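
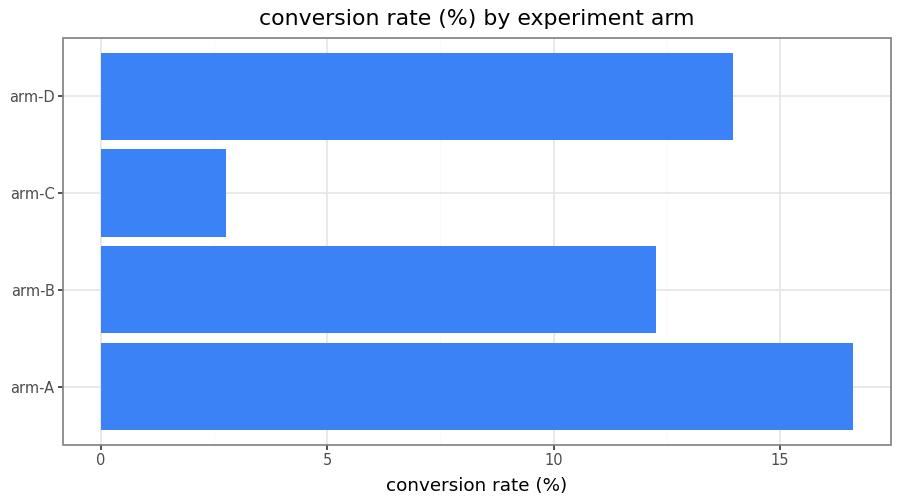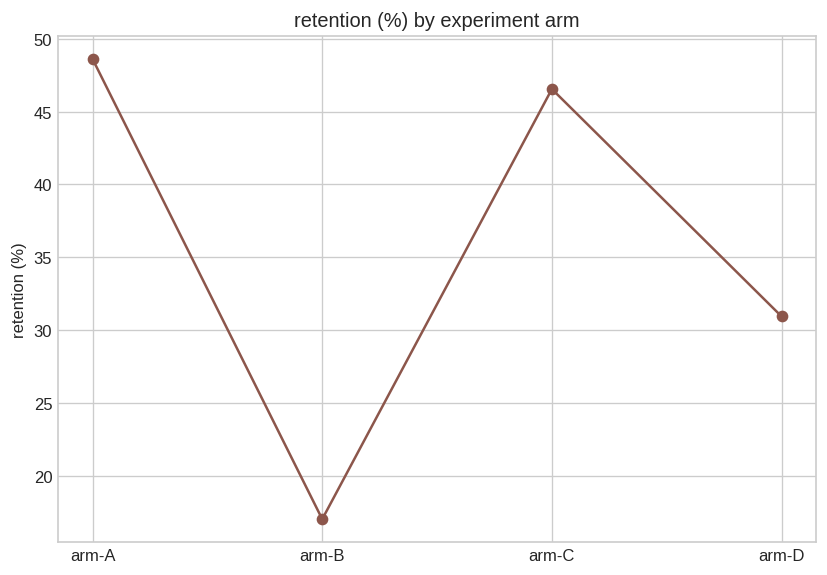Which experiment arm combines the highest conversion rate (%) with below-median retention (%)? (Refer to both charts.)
Chart 2 median retention (%) ≈ 40; below-median experiment arms: arm-B, arm-D. Among those, arm-D has the highest conversion rate (%) (≈ 14).

arm-D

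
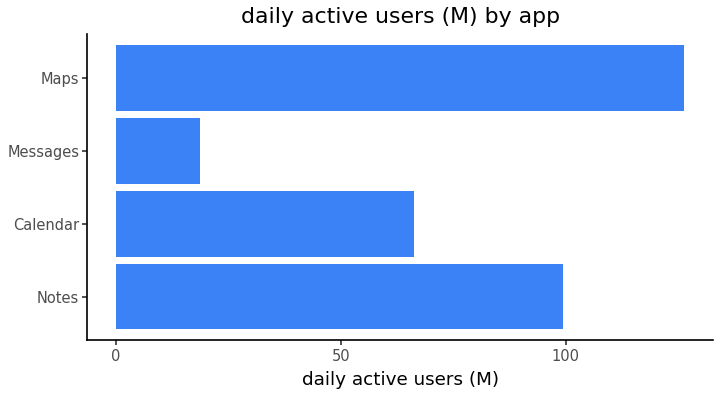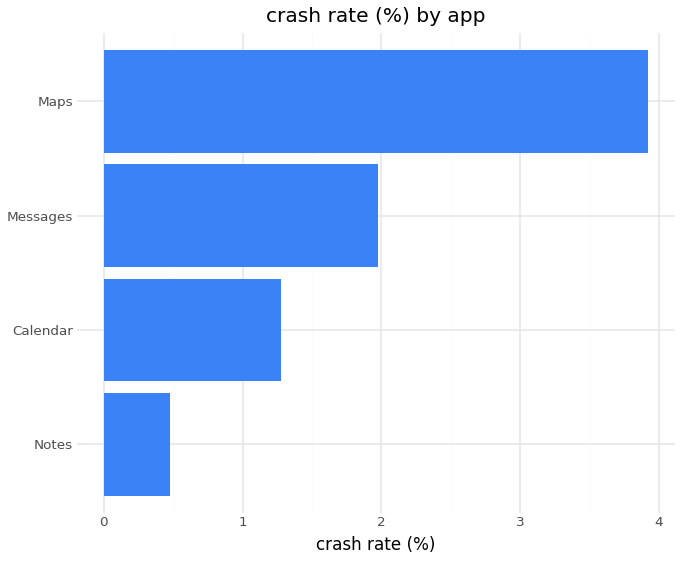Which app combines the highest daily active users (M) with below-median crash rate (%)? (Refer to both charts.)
Chart 2 median crash rate (%) ≈ 1.5; below-median apps: Notes, Calendar. Among those, Notes has the highest daily active users (M) (≈ 100).

Notes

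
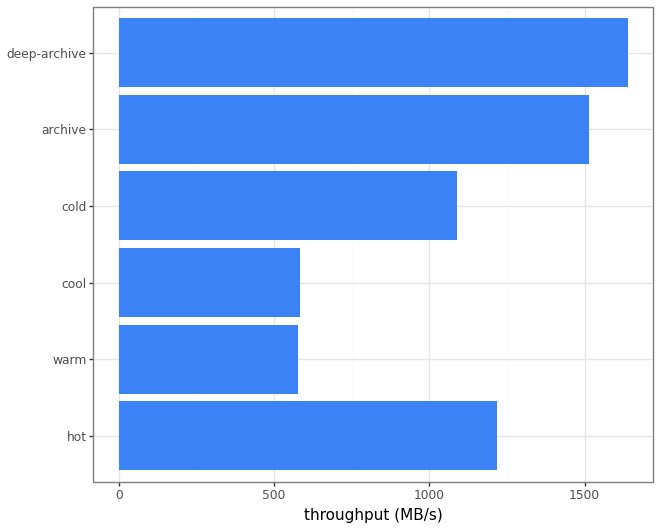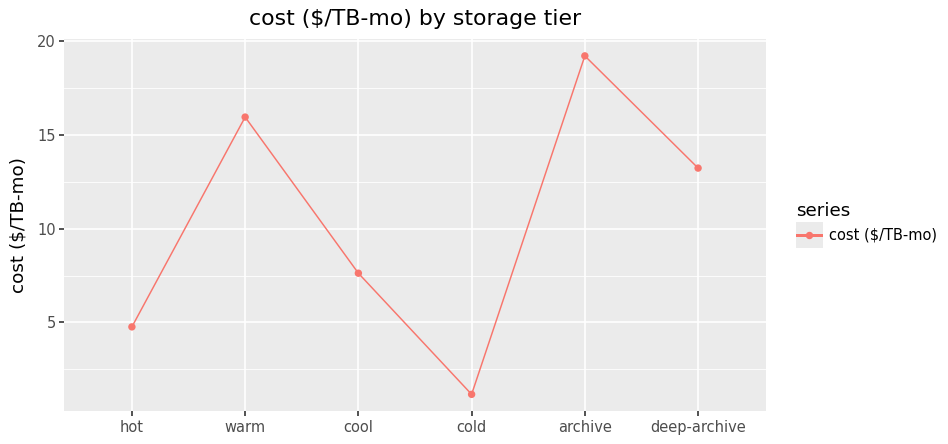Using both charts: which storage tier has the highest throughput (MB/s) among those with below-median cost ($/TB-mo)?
hot

Chart 2 median cost ($/TB-mo) ≈ 10; below-median storage tiers: hot, cool, cold. Among those, hot has the highest throughput (MB/s) (≈ 1200).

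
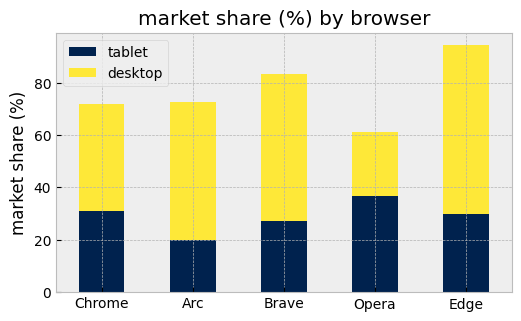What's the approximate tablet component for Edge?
tablet top ≈ 30, bottom ≈ 0; segment ≈ 30.

≈ 30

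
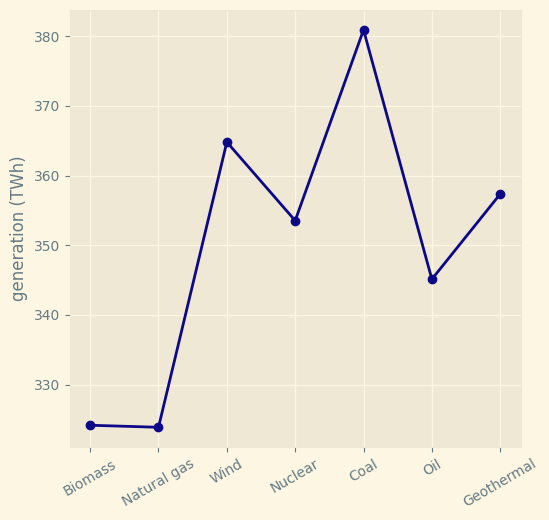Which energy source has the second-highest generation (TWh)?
Top 3: Coal ≈ 380, Wind ≈ 365, Geothermal ≈ 355.

Wind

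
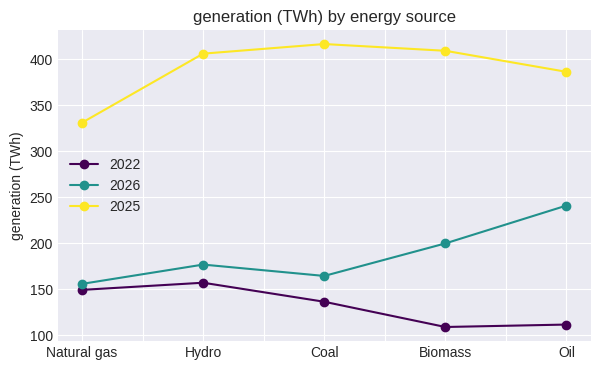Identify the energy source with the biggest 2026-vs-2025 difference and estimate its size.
Coal, ≈ 250 TWh

Coal: 2026 ≈ 150, 2025 ≈ 400 → gap ≈ 250. Next-largest (Hydro) is only ≈ 200.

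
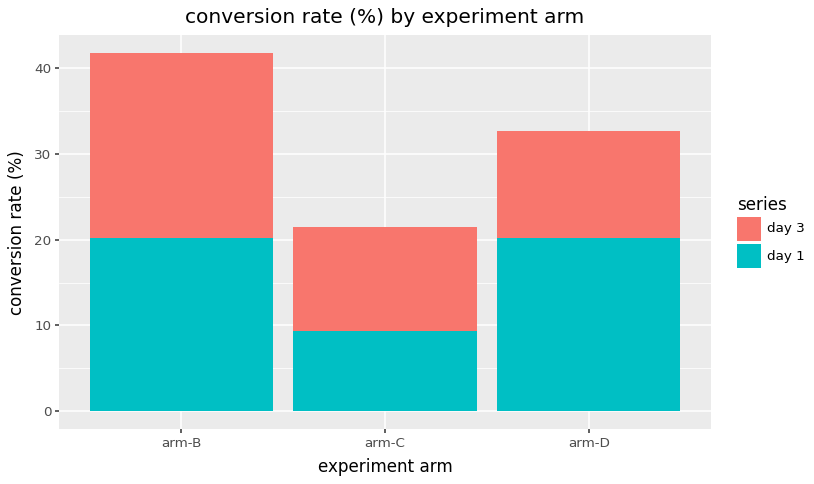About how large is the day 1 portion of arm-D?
≈ 20

day 1 top ≈ 20, bottom ≈ 0; segment ≈ 20.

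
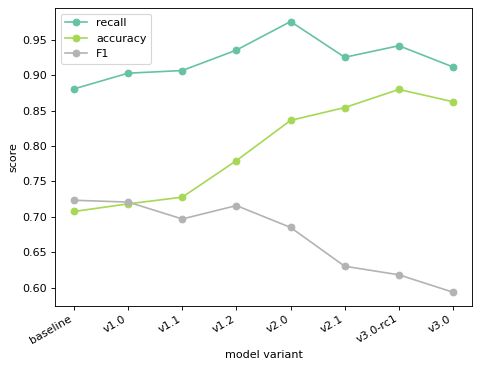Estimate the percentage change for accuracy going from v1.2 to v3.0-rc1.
v1.2 ≈ 0.80, v3.0-rc1 ≈ 0.90; (0.90 − 0.80) / 0.80 ≈ +12.5%.

≈ +12.5%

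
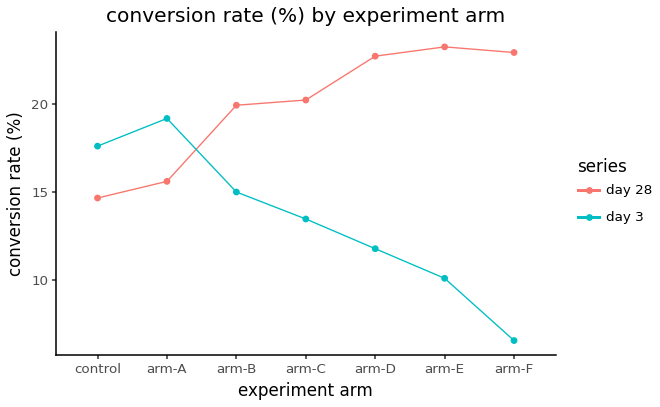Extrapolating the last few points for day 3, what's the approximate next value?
Last three: 12, 10, 6 → slope ≈ -3/step → next ≈ 3.

≈ 3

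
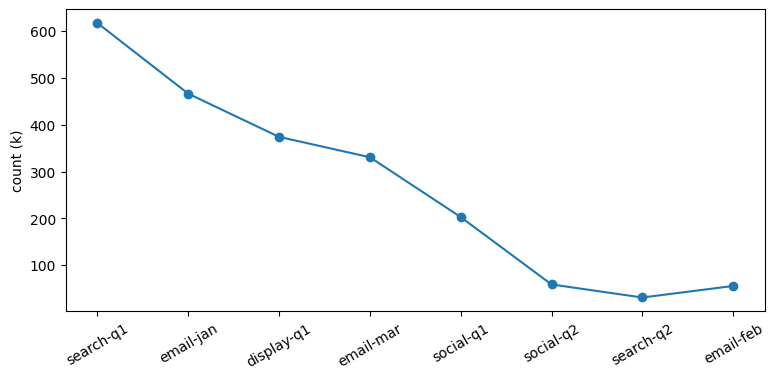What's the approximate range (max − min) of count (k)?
≈ 550

Max search-q1 ≈ 600, min search-q2 ≈ 50; range ≈ 550.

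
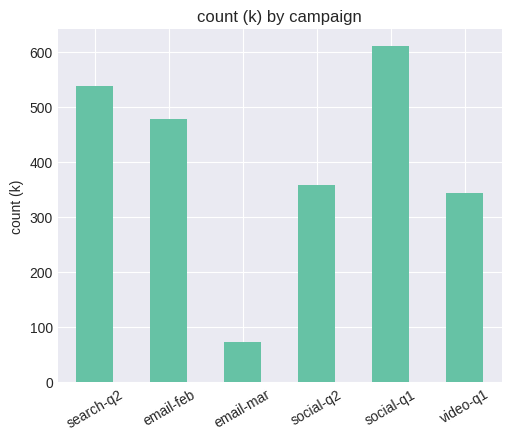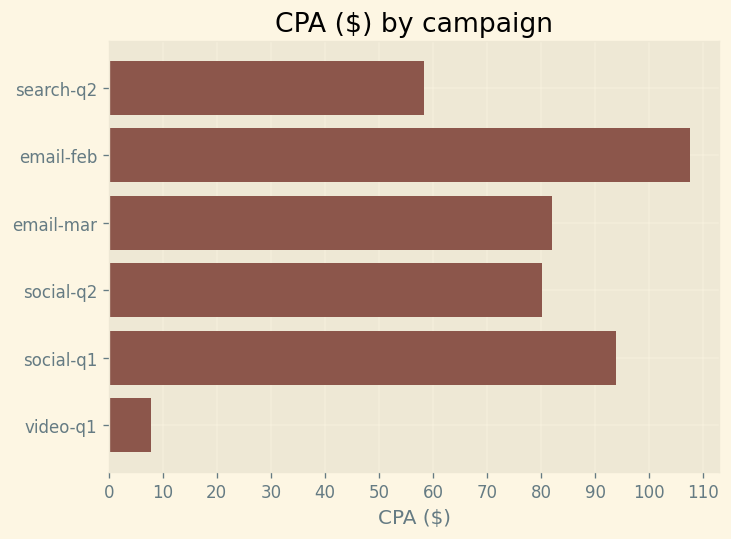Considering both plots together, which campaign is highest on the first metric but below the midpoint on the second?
Chart 2 median CPA ($) ≈ 80; below-median campaigns: search-q2, social-q2, video-q1. Among those, search-q2 has the highest count (k) (≈ 500).

search-q2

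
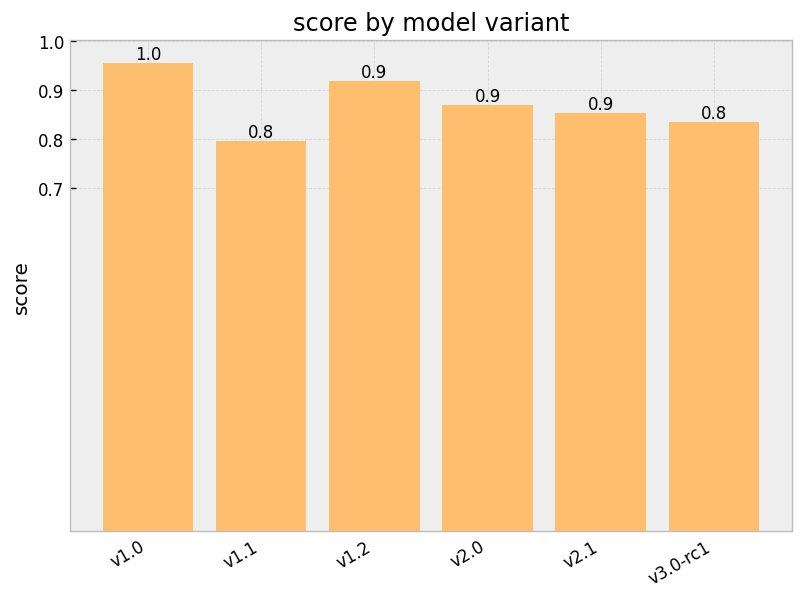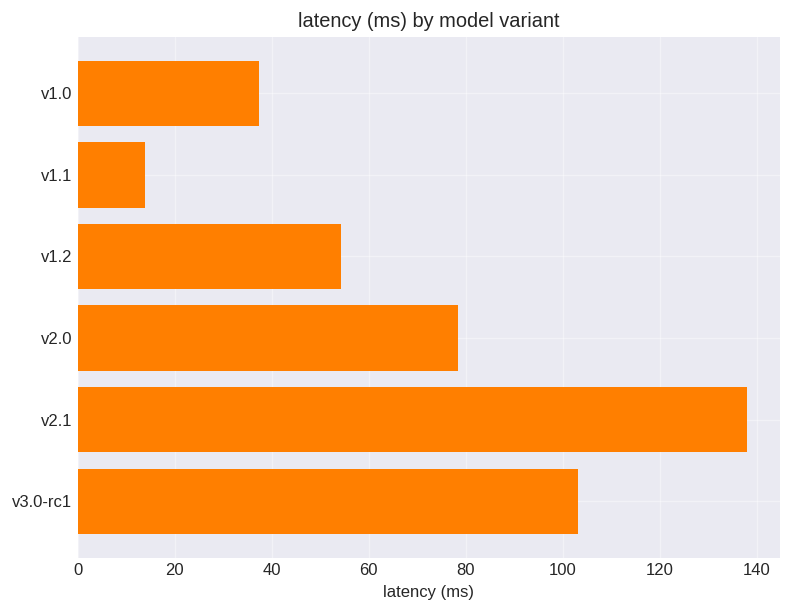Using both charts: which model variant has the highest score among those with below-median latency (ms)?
v1.0

Chart 2 median latency (ms) ≈ 60; below-median model variants: v1.0, v1.1, v1.2. Among those, v1.0 has the highest score (≈ 1).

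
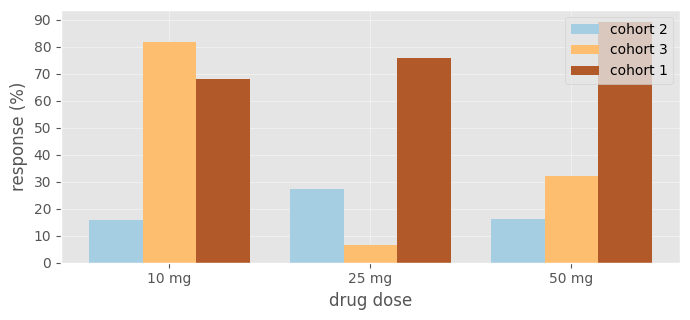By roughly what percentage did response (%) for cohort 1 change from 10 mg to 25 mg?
≈ +14.3%

10 mg ≈ 70, 25 mg ≈ 80; (80 − 70) / 70 ≈ +14.3%.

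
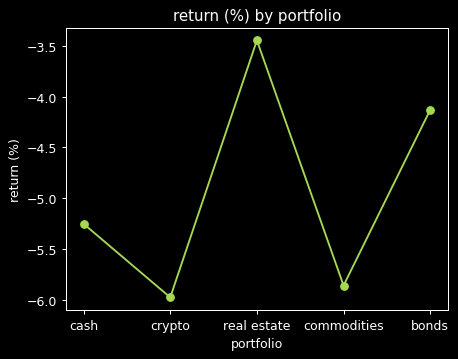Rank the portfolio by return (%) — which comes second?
bonds

Top 3: real estate ≈ -3.5, bonds ≈ -4.0, cash ≈ -5.5.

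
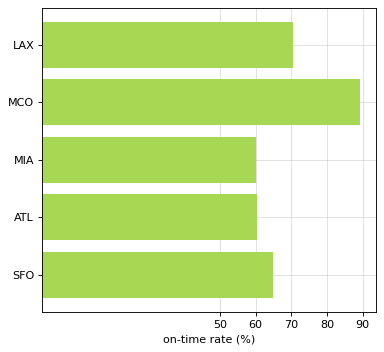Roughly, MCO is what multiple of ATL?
MCO ≈ 90, ATL ≈ 60; 90/60 ≈ 1.5.

≈ 1.5×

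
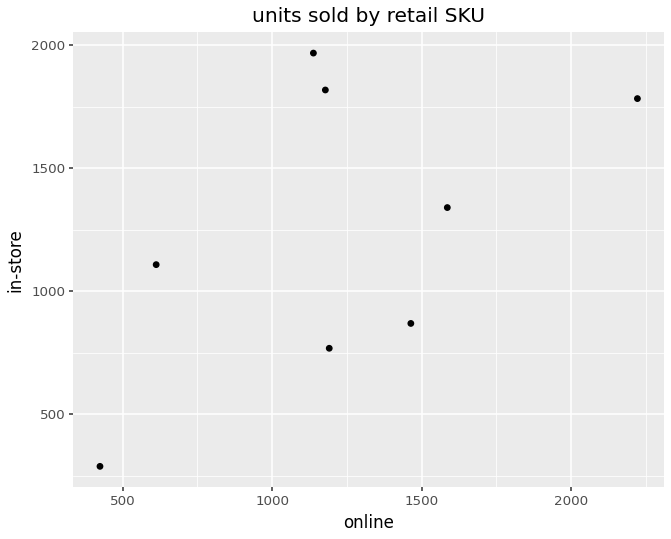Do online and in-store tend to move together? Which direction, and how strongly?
positive, moderate

Points are positively correlated; moderate (|r| ≈ 0.5).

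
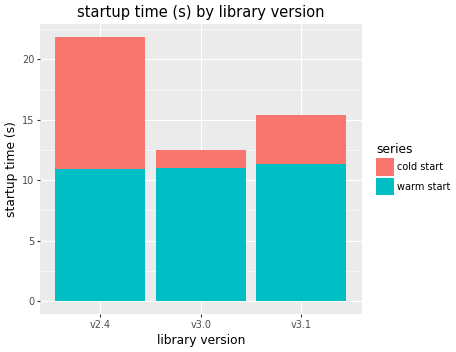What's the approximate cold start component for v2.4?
cold start top ≈ 22, bottom ≈ 10; segment ≈ 12.

≈ 12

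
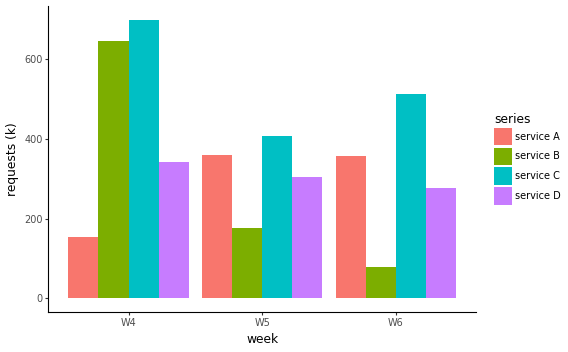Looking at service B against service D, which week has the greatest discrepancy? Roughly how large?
W4: service B ≈ 600, service D ≈ 300 → gap ≈ 300. Next-largest (W6) is only ≈ 200.

W4, ≈ 300 k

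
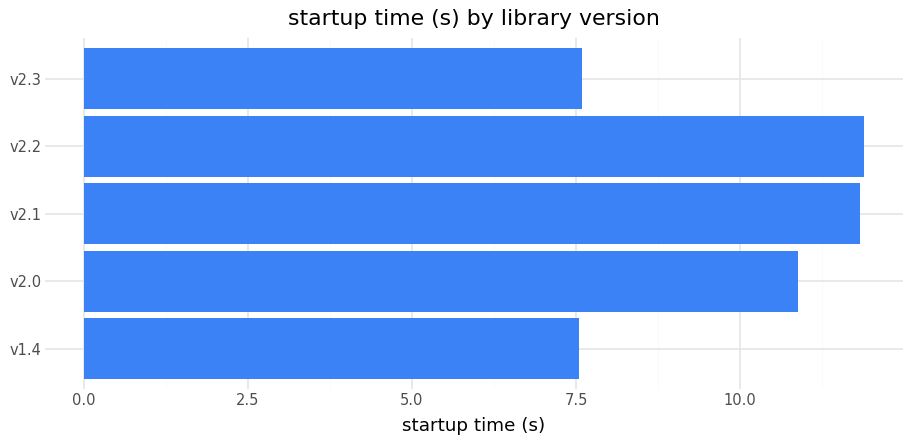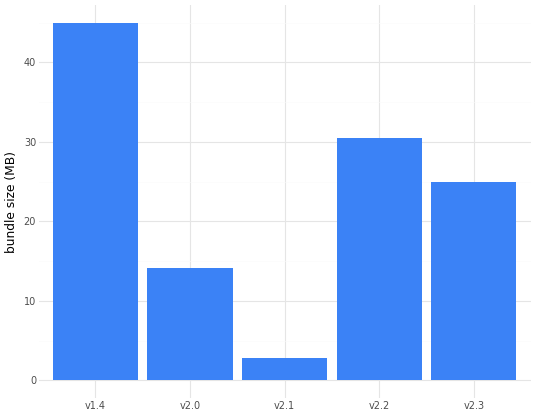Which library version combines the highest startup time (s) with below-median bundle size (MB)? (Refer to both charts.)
v2.1

Chart 2 median bundle size (MB) ≈ 25; below-median library versions: v2.0, v2.1. Among those, v2.1 has the highest startup time (s) (≈ 12).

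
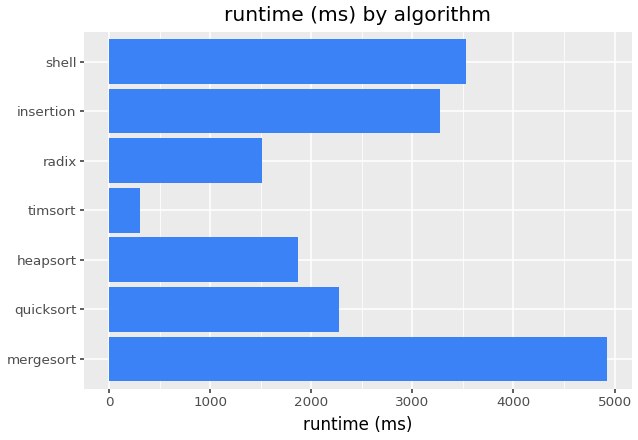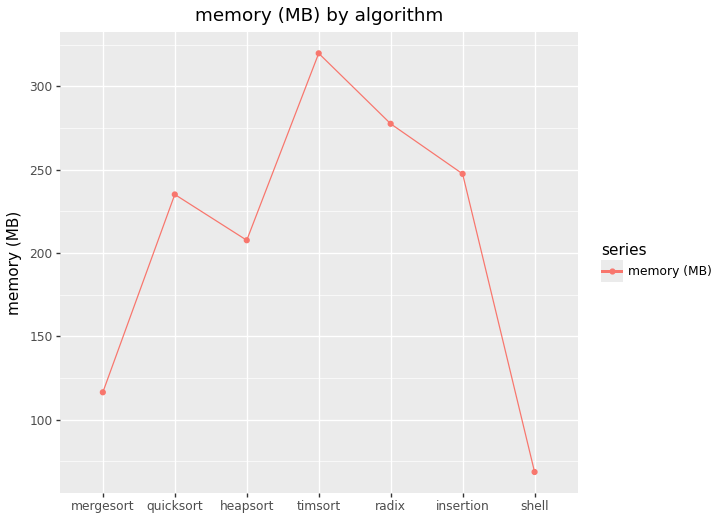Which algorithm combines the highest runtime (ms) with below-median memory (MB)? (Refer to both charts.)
mergesort

Chart 2 median memory (MB) ≈ 250; below-median algorithms: mergesort, heapsort, shell. Among those, mergesort has the highest runtime (ms) (≈ 5000).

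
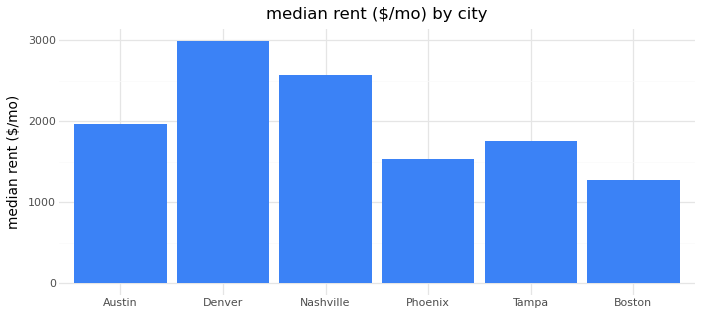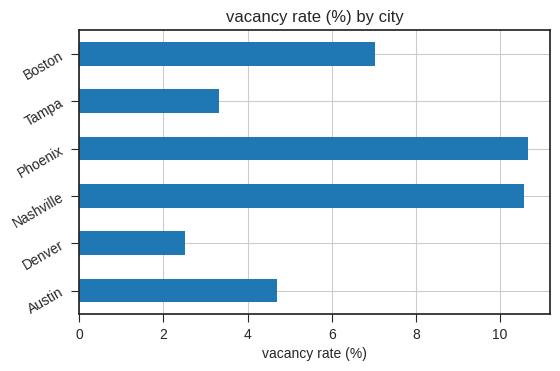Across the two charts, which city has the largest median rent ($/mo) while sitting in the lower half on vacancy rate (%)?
Chart 2 median vacancy rate (%) ≈ 6; below-median cities: Austin, Denver, Tampa. Among those, Denver has the highest median rent ($/mo) (≈ 3000).

Denver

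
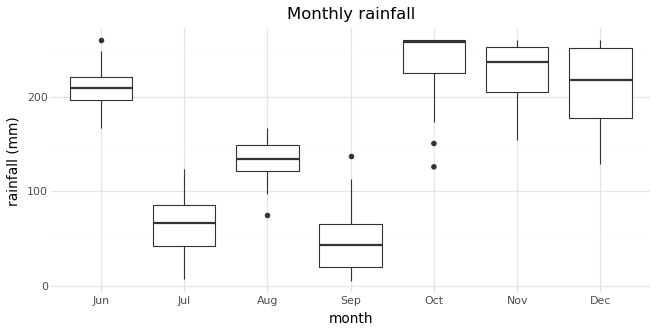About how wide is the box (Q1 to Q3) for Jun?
≈ 20

Q3 ≈ 220, Q1 ≈ 200; IQR ≈ 20.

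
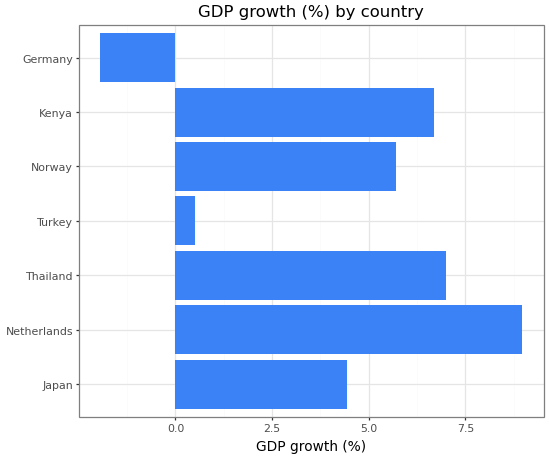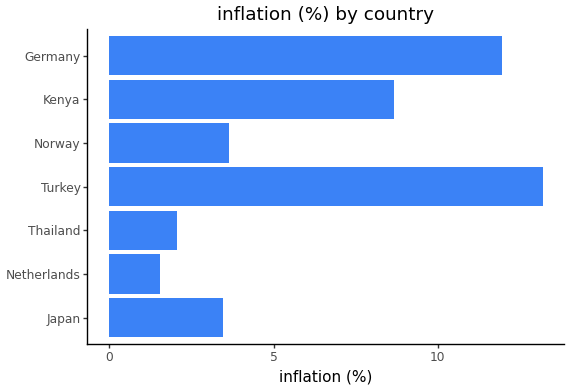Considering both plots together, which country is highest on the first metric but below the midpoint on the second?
Chart 2 median inflation (%) ≈ 4; below-median countries: Japan, Netherlands, Thailand. Among those, Netherlands has the highest GDP growth (%) (≈ 9).

Netherlands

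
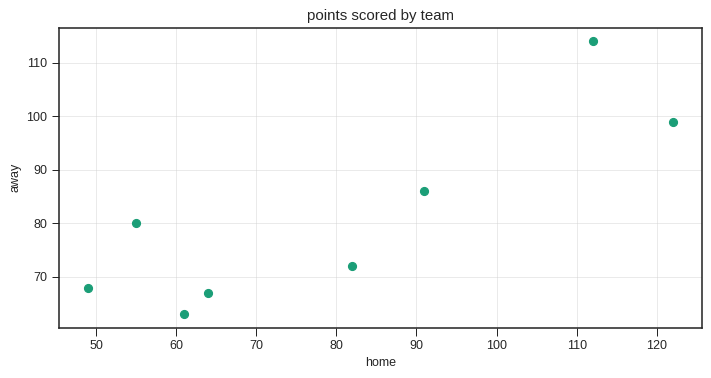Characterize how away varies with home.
Points are positively correlated; strong (|r| ≈ 0.8).

positive, strong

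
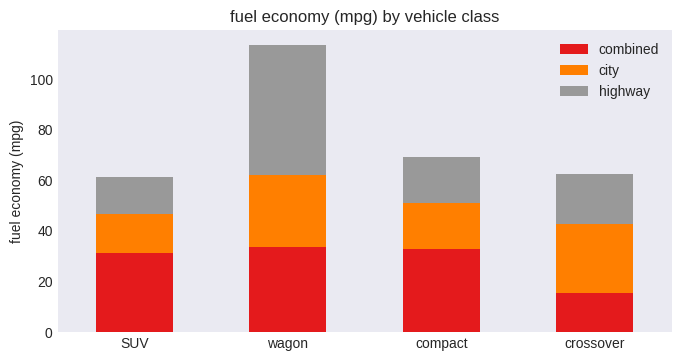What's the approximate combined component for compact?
≈ 30

combined top ≈ 30, bottom ≈ 0; segment ≈ 30.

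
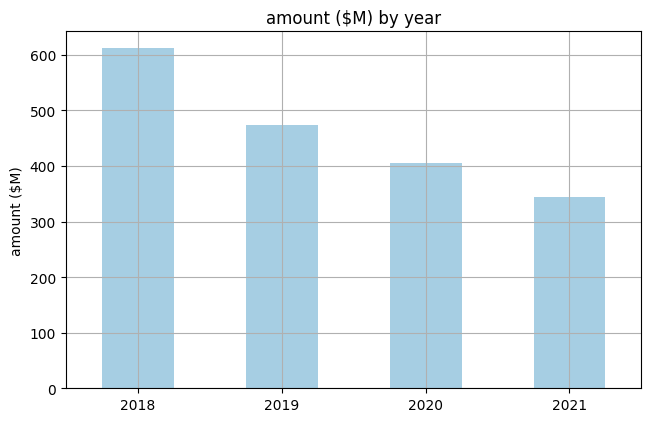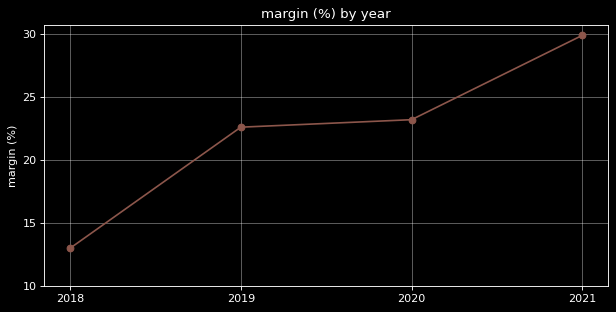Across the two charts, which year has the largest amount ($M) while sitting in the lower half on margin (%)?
2018

Chart 2 median margin (%) ≈ 25; below-median years: 2018, 2019. Among those, 2018 has the highest amount ($M) (≈ 600).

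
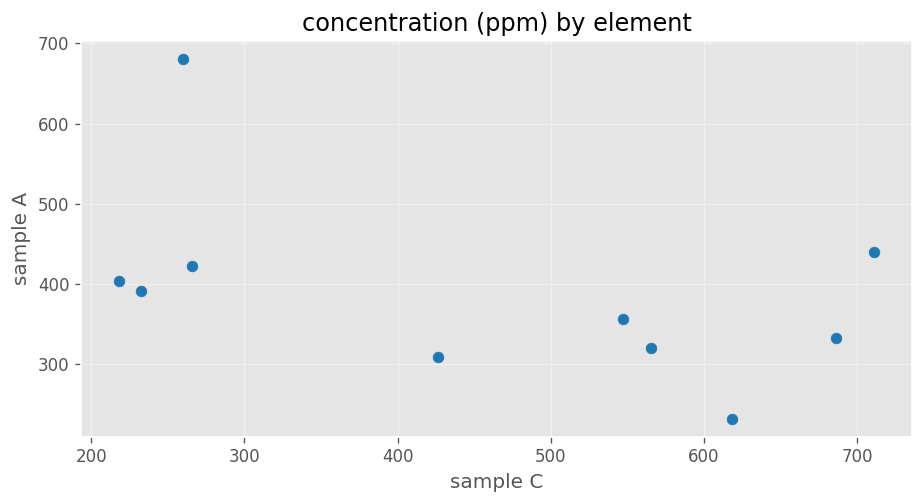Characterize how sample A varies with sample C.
negative, moderate

Points are negatively correlated; moderate (|r| ≈ 0.5).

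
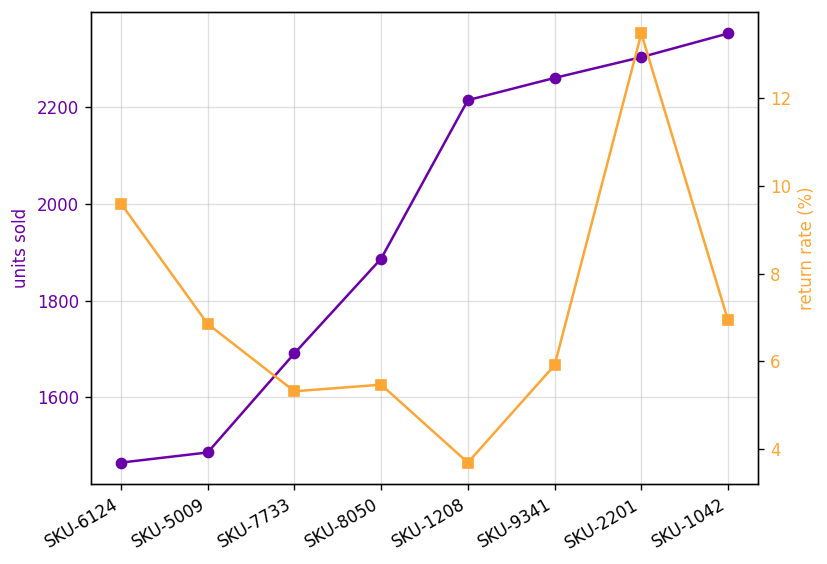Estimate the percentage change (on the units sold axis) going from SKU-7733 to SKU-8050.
≈ +11.8%

SKU-7733 ≈ 1700, SKU-8050 ≈ 1900; (1900 − 1700) / 1700 ≈ +11.8%.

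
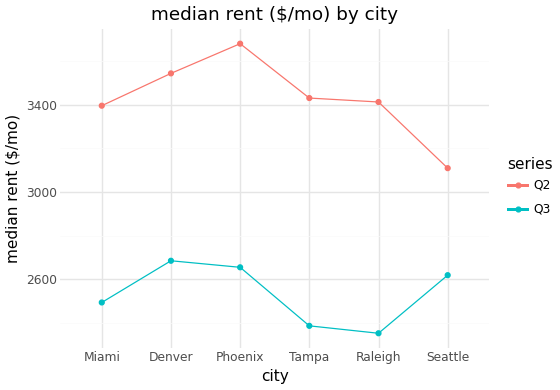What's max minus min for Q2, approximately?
≈ 400

Max Phoenix ≈ 3600, min Seattle ≈ 3200; range ≈ 400.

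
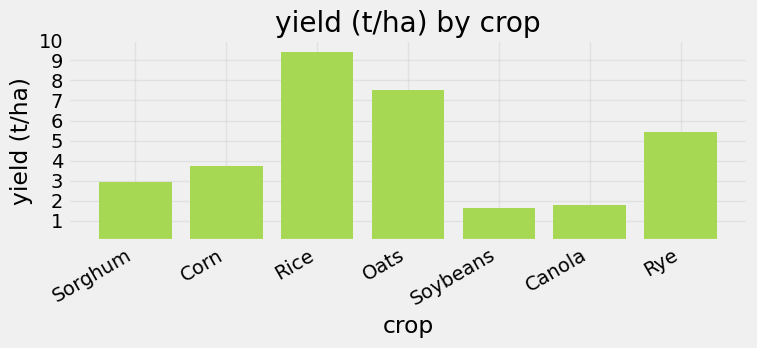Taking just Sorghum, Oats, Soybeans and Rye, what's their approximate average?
≈ 4

(3 + 8 + 2 + 5) / 4 ≈ 4.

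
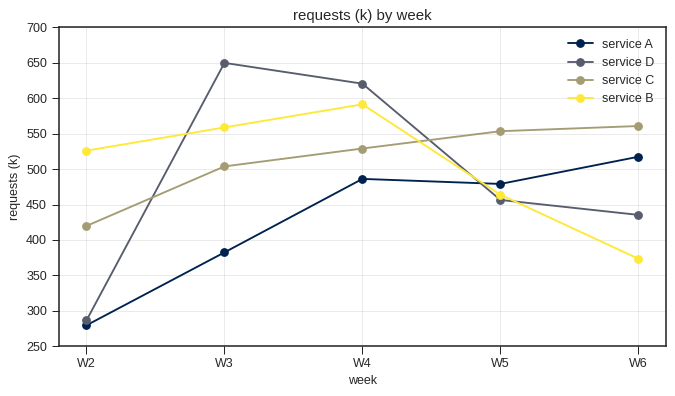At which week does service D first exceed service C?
W2: service D ≈ 300 vs service C ≈ 400 (not yet); W3: service D ≈ 650 vs service C ≈ 500 (first crossover).

W3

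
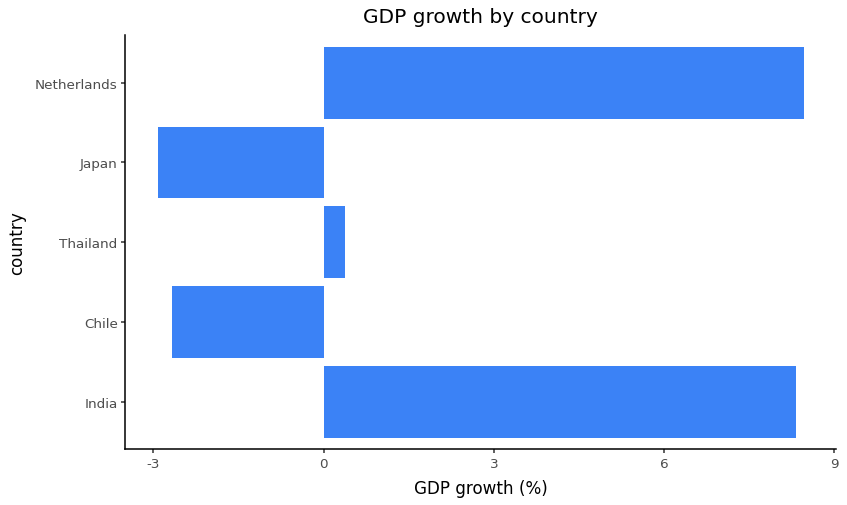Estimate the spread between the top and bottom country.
Max Netherlands ≈ 8, min Japan ≈ -3; range ≈ 11.

≈ 11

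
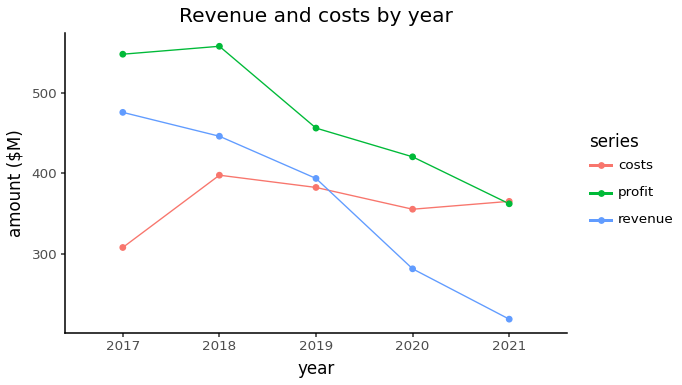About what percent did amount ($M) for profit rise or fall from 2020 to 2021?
2020 ≈ 400, 2021 ≈ 350; (350 − 400) / 400 ≈ -12.5%.

≈ -12.5%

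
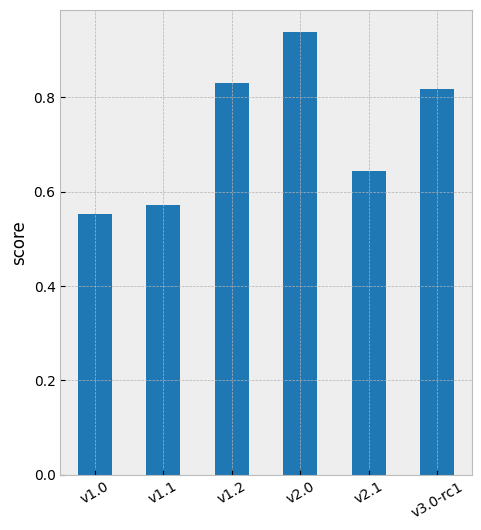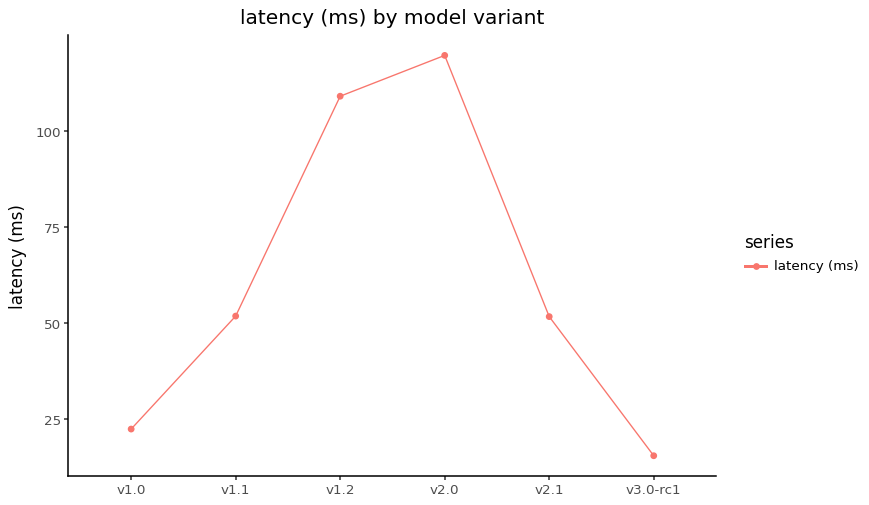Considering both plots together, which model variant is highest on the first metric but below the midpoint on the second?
v3.0-rc1

Chart 2 median latency (ms) ≈ 60; below-median model variants: v1.0, v2.1, v3.0-rc1. Among those, v3.0-rc1 has the highest score (≈ 0.8).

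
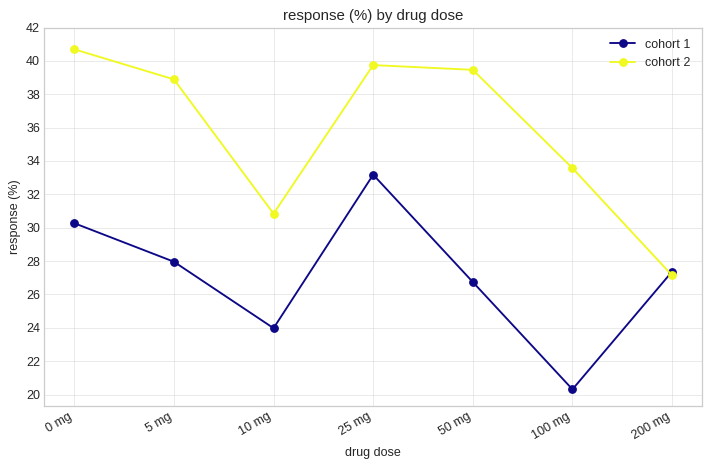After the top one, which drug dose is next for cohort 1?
0 mg

Top 3 for cohort 1: 25 mg ≈ 34, 0 mg ≈ 30, 5 mg ≈ 28.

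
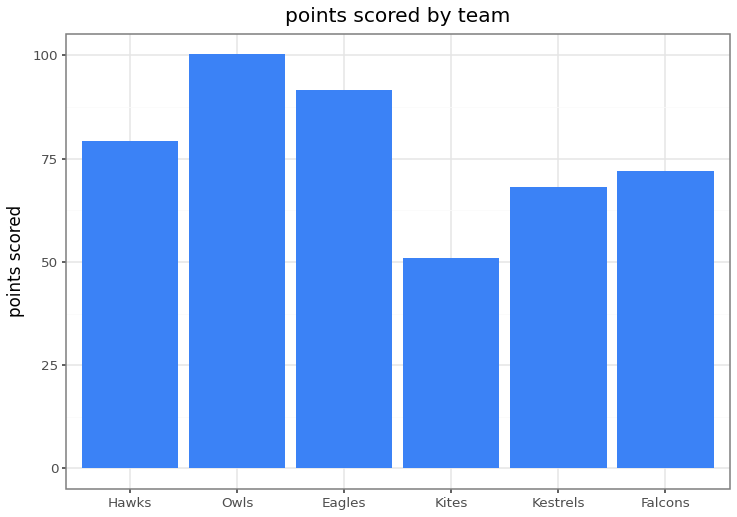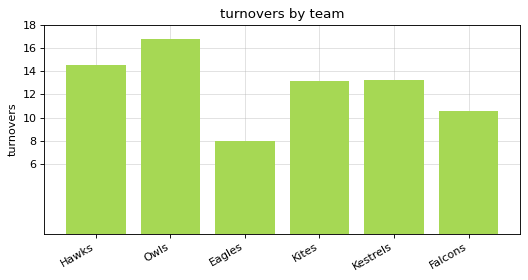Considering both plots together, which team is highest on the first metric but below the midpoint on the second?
Chart 2 median turnovers ≈ 14; below-median teams: Eagles, Kites, Falcons. Among those, Eagles has the highest points scored (≈ 90).

Eagles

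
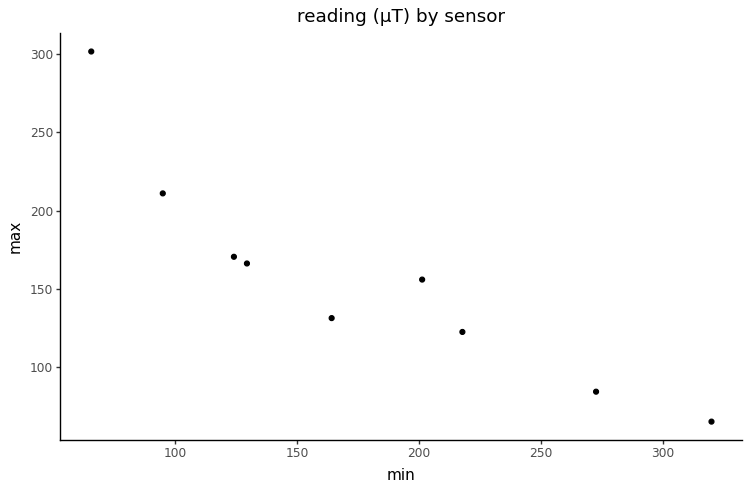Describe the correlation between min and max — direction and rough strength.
Points are negatively correlated; strong (|r| ≈ 0.9).

negative, strong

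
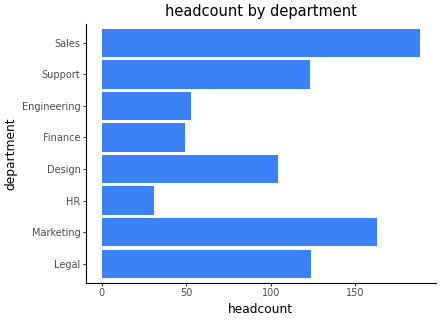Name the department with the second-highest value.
Marketing

Top 3: Sales ≈ 180, Marketing ≈ 160, Legal ≈ 120.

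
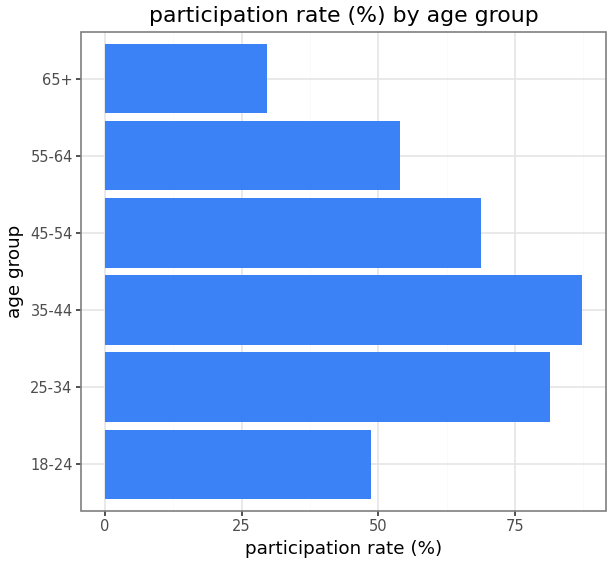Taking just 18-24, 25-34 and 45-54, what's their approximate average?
(50 + 80 + 70) / 3 ≈ 67.

≈ 67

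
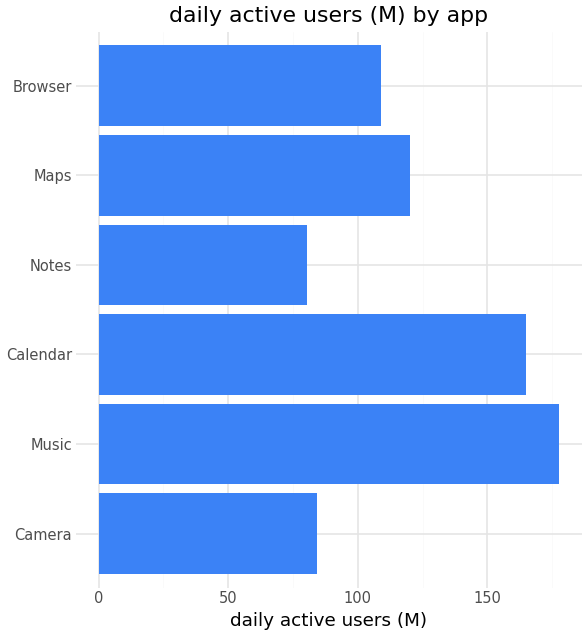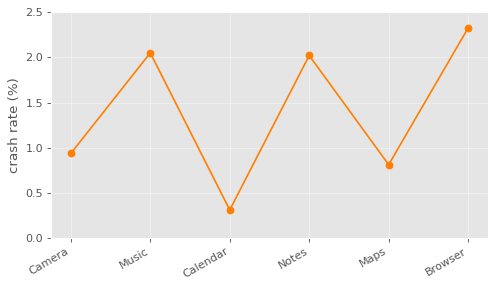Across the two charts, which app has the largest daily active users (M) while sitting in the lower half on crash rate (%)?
Chart 2 median crash rate (%) ≈ 1.5; below-median apps: Camera, Calendar, Maps. Among those, Calendar has the highest daily active users (M) (≈ 160).

Calendar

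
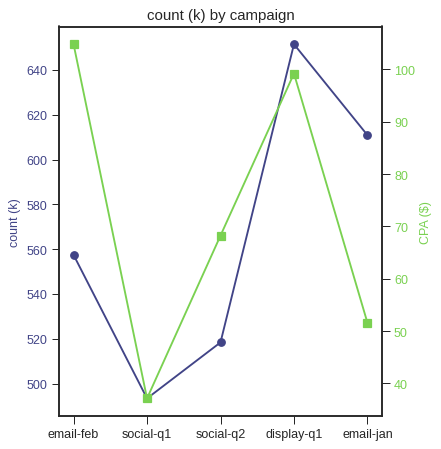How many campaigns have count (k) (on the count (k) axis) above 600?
2

Above 600: display-q1, email-jan.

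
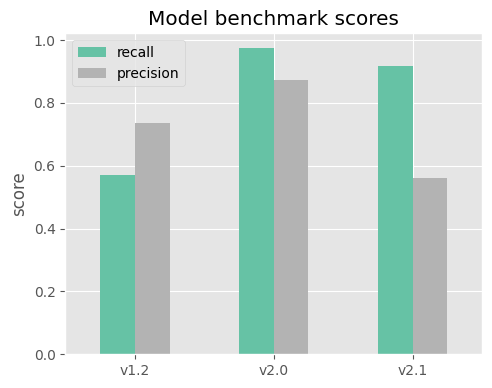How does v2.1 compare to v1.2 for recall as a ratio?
v2.1 ≈ 0.9, v1.2 ≈ 0.6; 0.9/0.6 ≈ 1.5.

≈ 1.5×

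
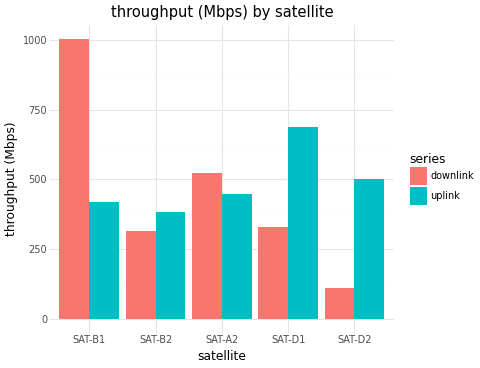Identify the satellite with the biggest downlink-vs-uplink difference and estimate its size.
SAT-B1: downlink ≈ 1000, uplink ≈ 400 → gap ≈ 600. Next-largest (SAT-D2) is only ≈ 400.

SAT-B1, ≈ 600 Mbps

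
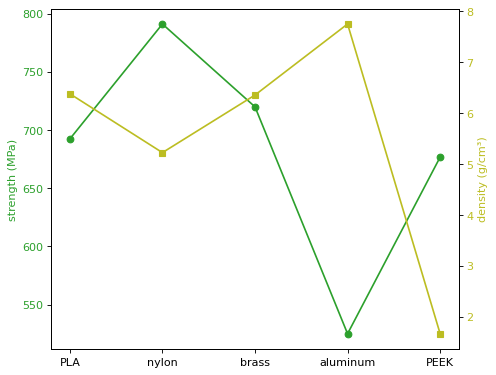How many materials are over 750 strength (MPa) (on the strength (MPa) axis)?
Above 750: nylon.

1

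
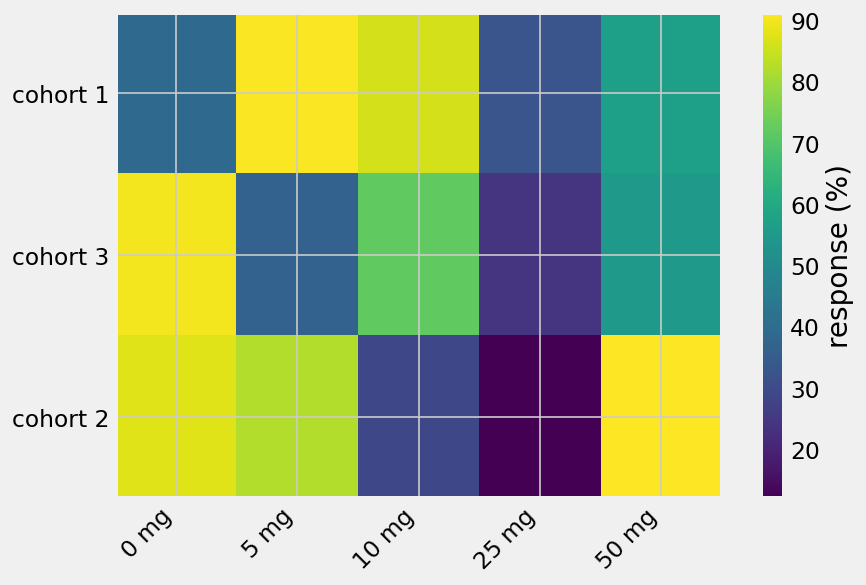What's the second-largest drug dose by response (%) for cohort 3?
10 mg

Top 3 for cohort 3: 0 mg ≈ 90, 10 mg ≈ 70, 50 mg ≈ 50.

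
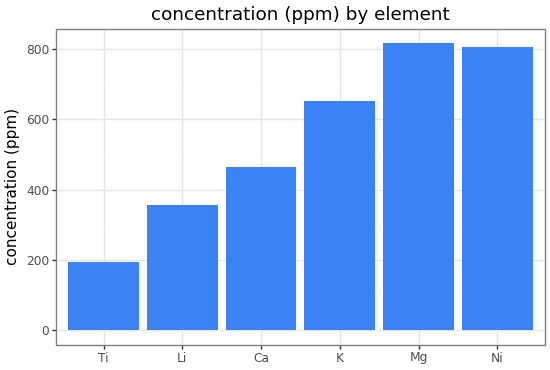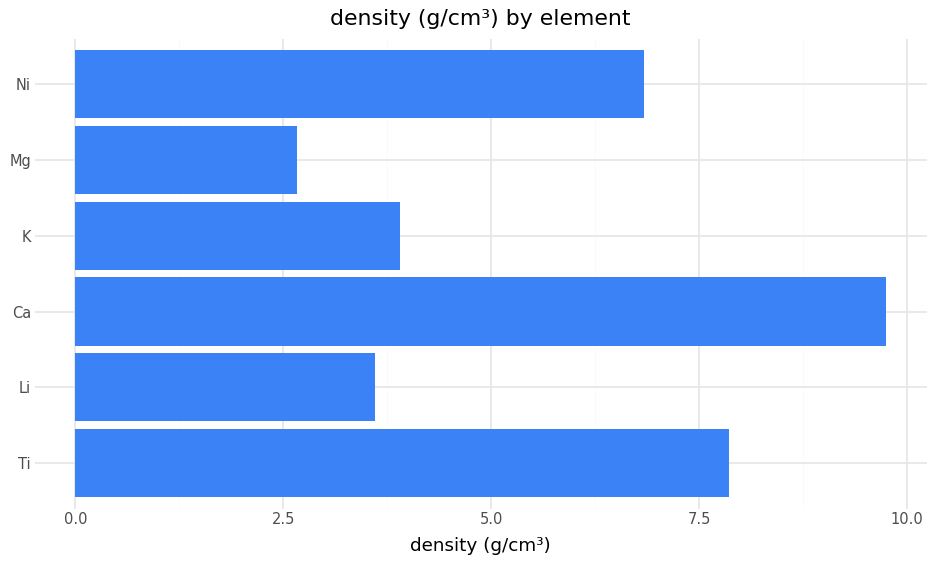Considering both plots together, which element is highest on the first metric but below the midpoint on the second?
Chart 2 median density (g/cm³) ≈ 5; below-median elements: Li, K, Mg. Among those, Mg has the highest concentration (ppm) (≈ 800).

Mg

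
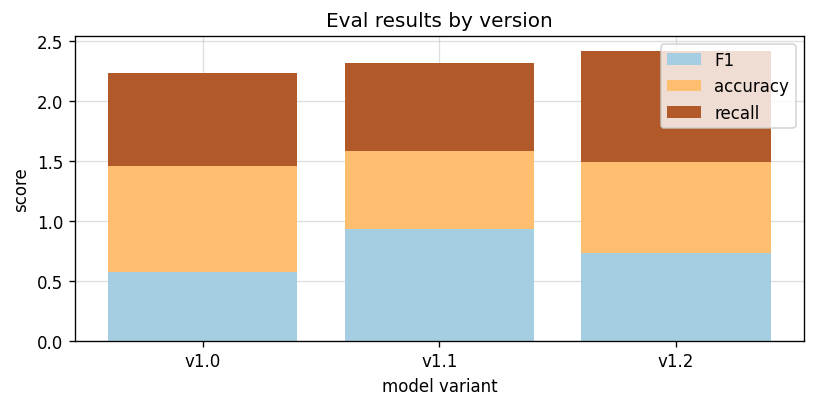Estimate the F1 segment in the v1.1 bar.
≈ 1.0

F1 top ≈ 1.0, bottom ≈ 0.0; segment ≈ 1.0.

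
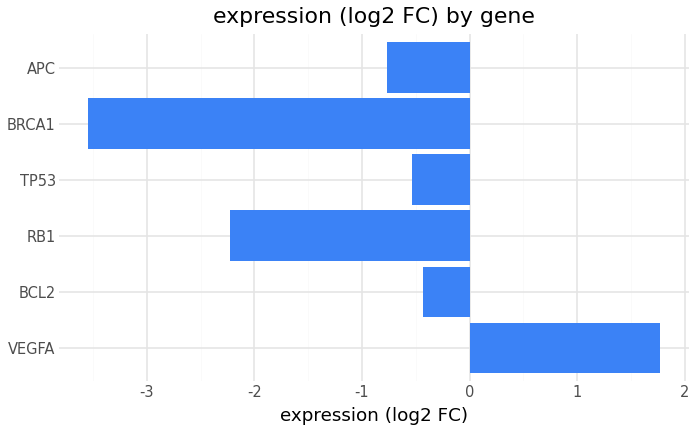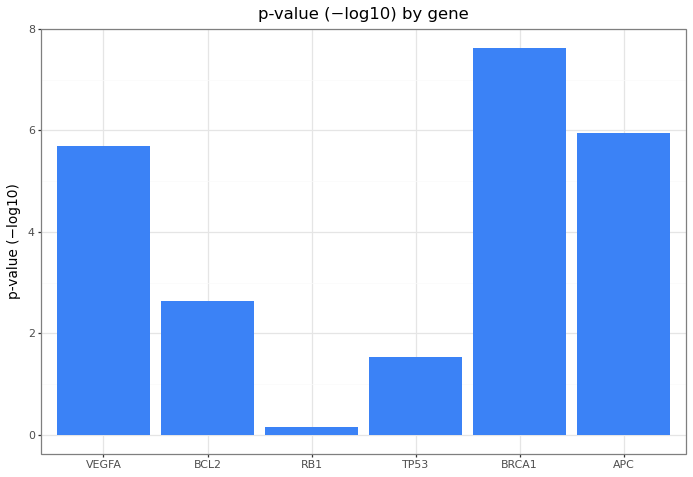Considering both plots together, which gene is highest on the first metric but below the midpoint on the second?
BCL2

Chart 2 median p-value (−log10) ≈ 4; below-median genes: BCL2, RB1, TP53. Among those, BCL2 has the highest expression (log2 FC) (≈ -0.4).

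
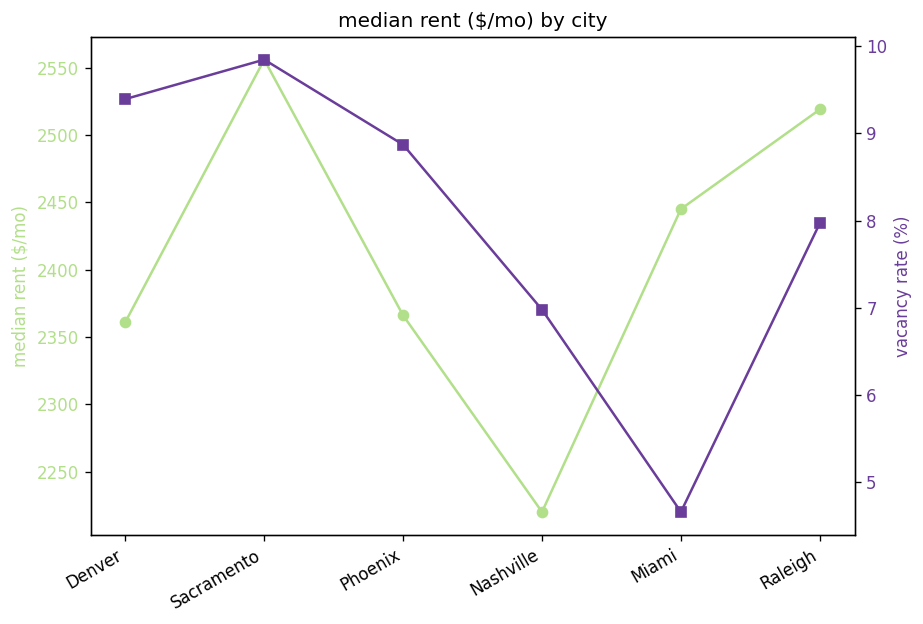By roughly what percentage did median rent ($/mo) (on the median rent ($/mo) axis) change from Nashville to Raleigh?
Nashville ≈ 2200, Raleigh ≈ 2500; (2500 − 2200) / 2200 ≈ +13.6%.

≈ +13.6%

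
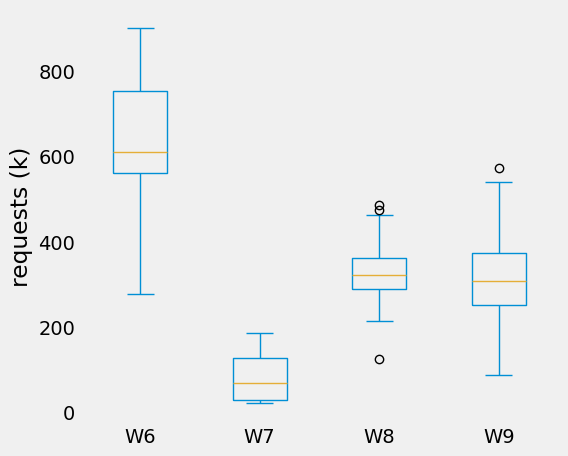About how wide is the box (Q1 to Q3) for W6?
Q3 ≈ 750, Q1 ≈ 550; IQR ≈ 200.

≈ 200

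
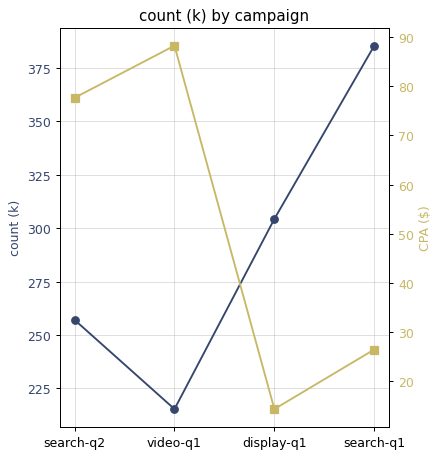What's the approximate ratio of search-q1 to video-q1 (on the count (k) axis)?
search-q1 ≈ 380, video-q1 ≈ 220; 380/220 ≈ 1.73.

≈ 1.73×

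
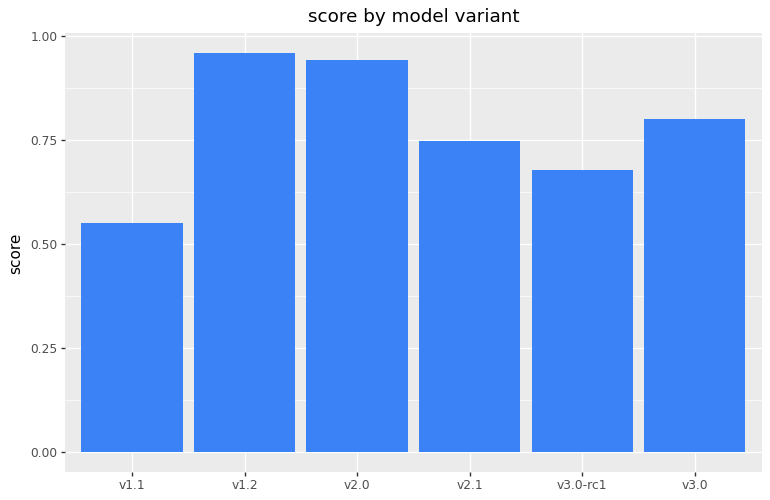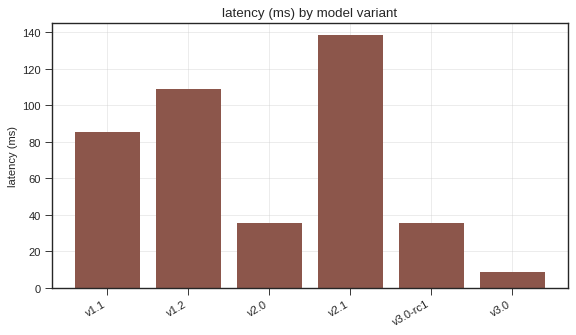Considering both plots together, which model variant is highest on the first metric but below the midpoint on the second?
v2.0

Chart 2 median latency (ms) ≈ 60; below-median model variants: v2.0, v3.0-rc1, v3.0. Among those, v2.0 has the highest score (≈ 0.9).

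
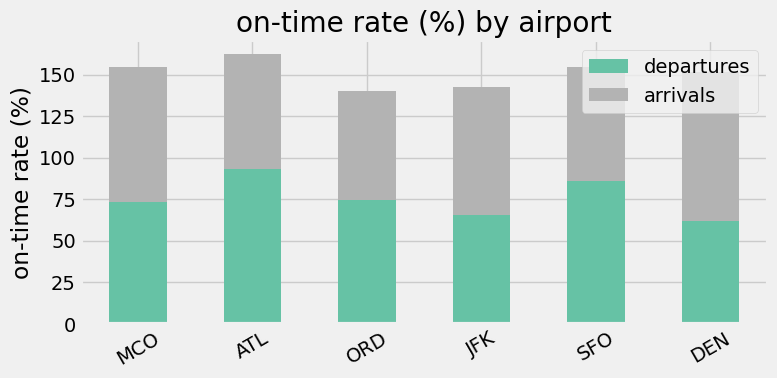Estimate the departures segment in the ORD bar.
≈ 80

departures top ≈ 80, bottom ≈ 0; segment ≈ 80.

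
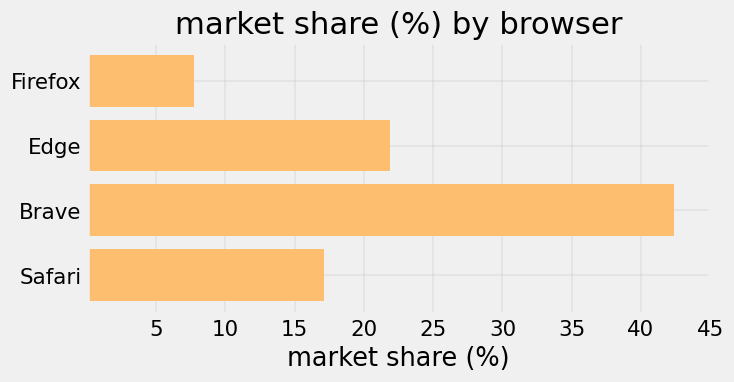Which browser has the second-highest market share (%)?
Edge

Top 3: Brave ≈ 40, Edge ≈ 20, Safari ≈ 15.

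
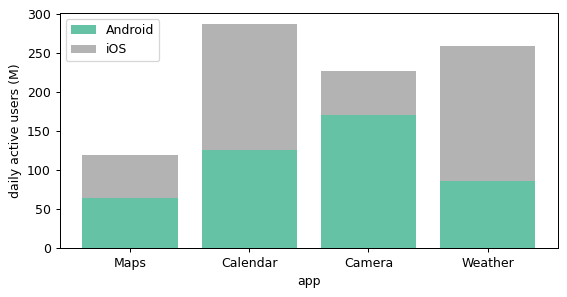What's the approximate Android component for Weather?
≈ 75

Android top ≈ 75, bottom ≈ 0; segment ≈ 75.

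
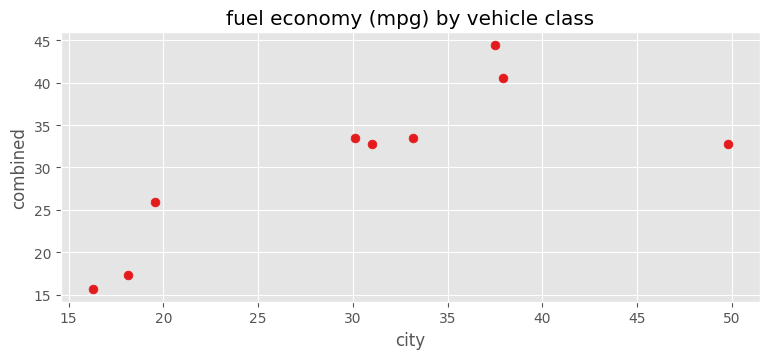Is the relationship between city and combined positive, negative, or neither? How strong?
positive, strong

Points are positively correlated; strong (|r| ≈ 0.8).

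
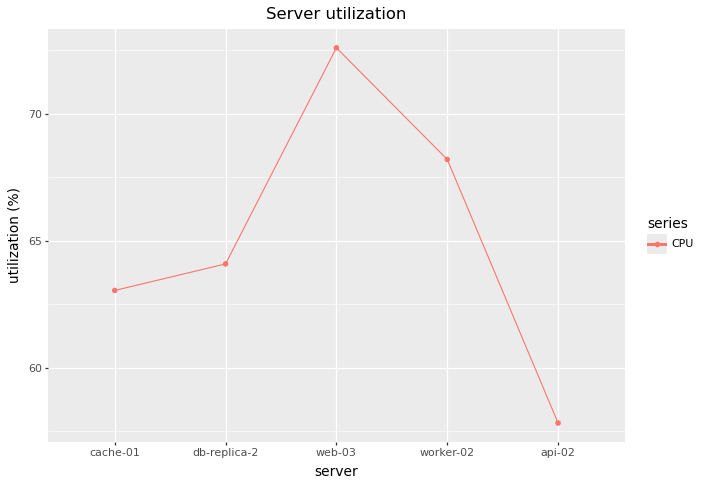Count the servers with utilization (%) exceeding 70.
1

Above 70: web-03.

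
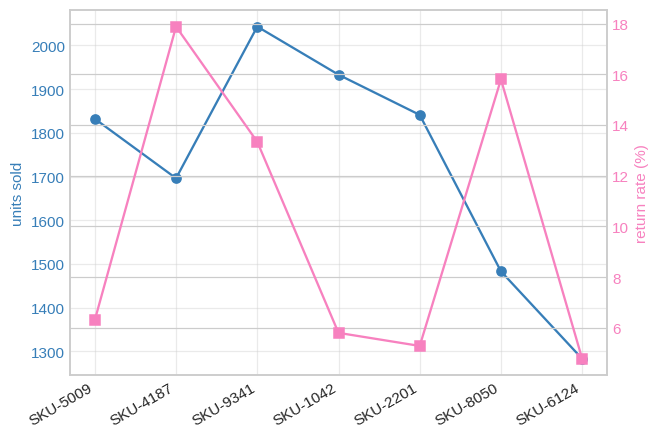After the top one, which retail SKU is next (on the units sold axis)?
SKU-1042

Top 3 (on the units sold axis): SKU-9341 ≈ 2000, SKU-1042 ≈ 1900, SKU-2201 ≈ 1800.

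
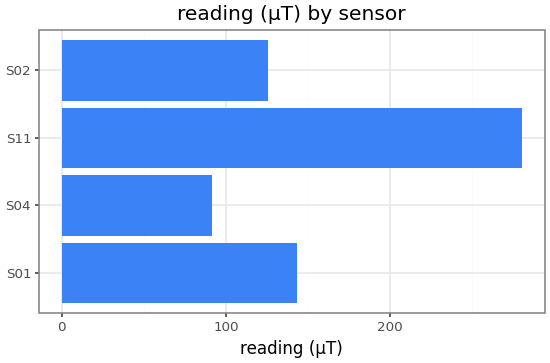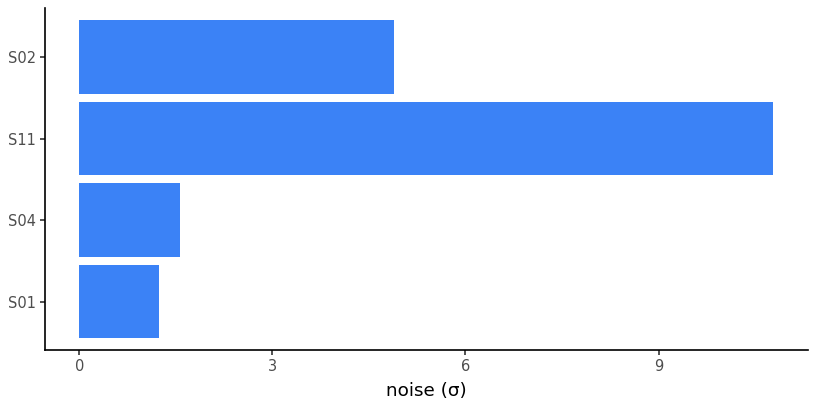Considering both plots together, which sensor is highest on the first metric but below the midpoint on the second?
S01

Chart 2 median noise (σ) ≈ 3; below-median sensors: S01, S04. Among those, S01 has the highest reading (µT) (≈ 150).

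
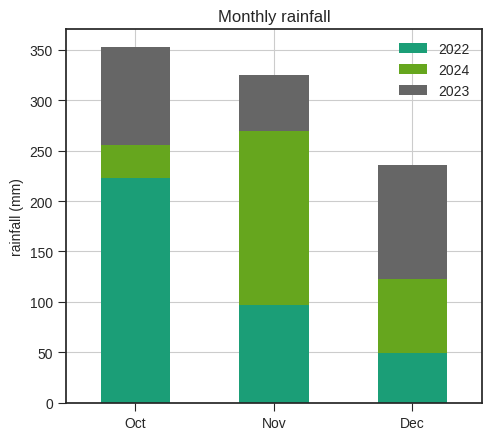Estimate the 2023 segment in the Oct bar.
≈ 100

2023 top ≈ 350, bottom ≈ 250; segment ≈ 100.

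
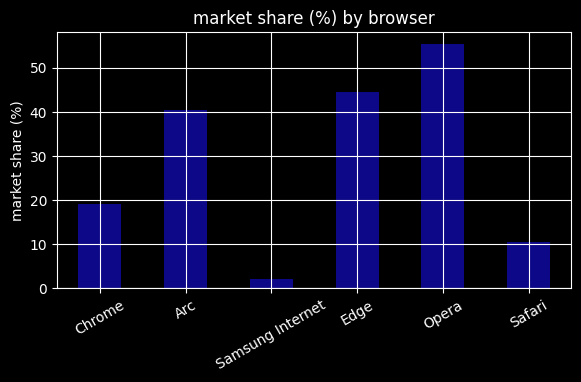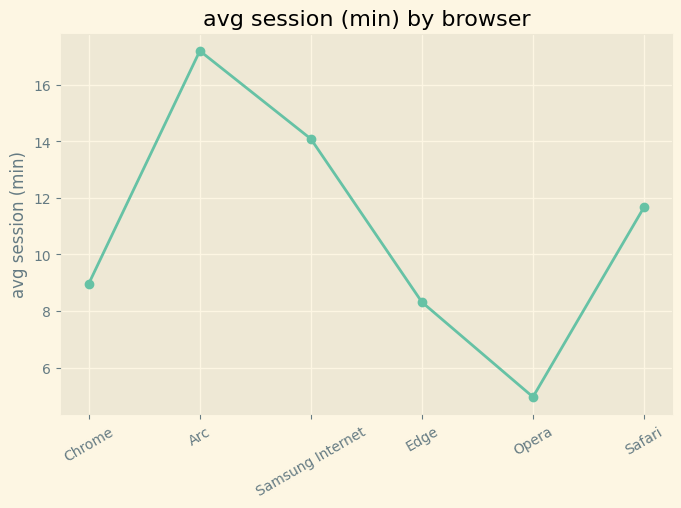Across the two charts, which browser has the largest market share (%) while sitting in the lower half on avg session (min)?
Opera

Chart 2 median avg session (min) ≈ 10; below-median browsers: Chrome, Edge, Opera. Among those, Opera has the highest market share (%) (≈ 60).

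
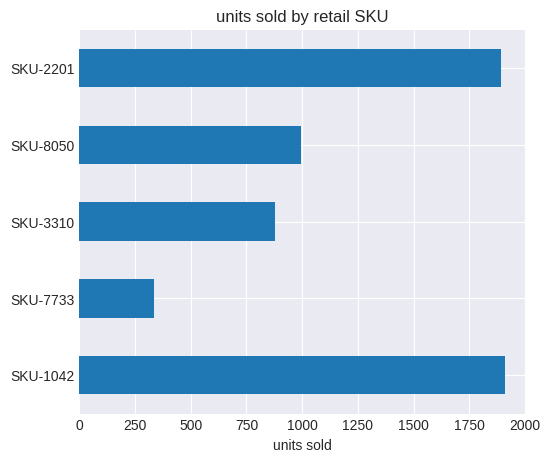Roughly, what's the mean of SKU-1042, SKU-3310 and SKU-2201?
≈ 1533

(2000 + 800 + 1800) / 3 ≈ 1533.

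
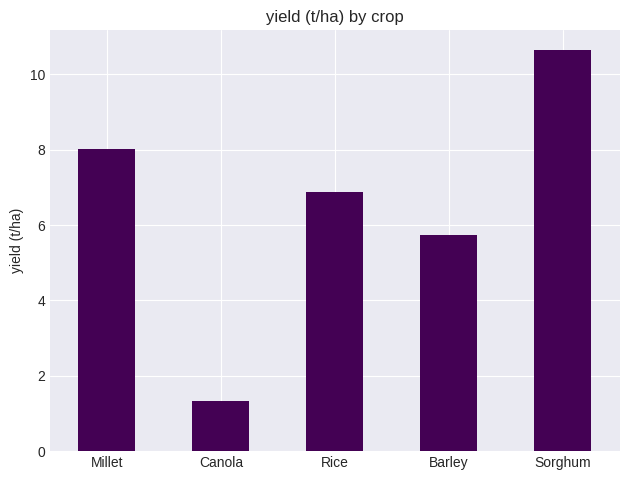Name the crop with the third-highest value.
Top 4: Sorghum ≈ 11, Millet ≈ 8, Rice ≈ 7, Barley ≈ 6.

Rice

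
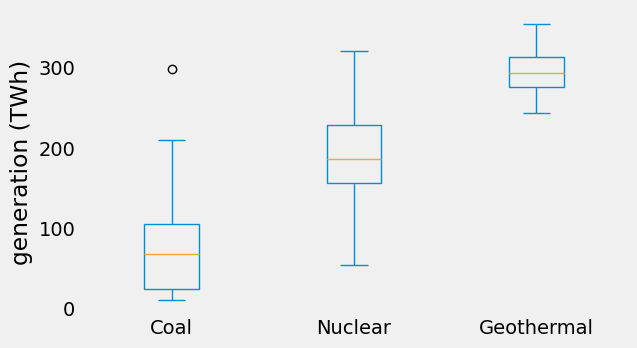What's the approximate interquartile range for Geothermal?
≈ 40

Q3 ≈ 320, Q1 ≈ 280; IQR ≈ 40.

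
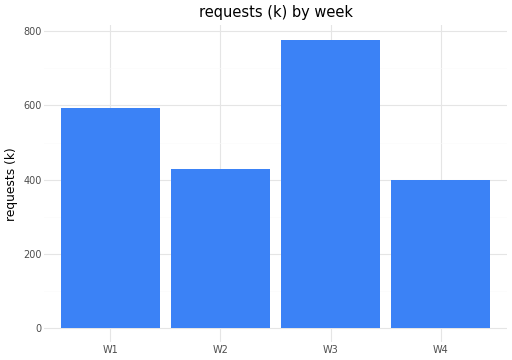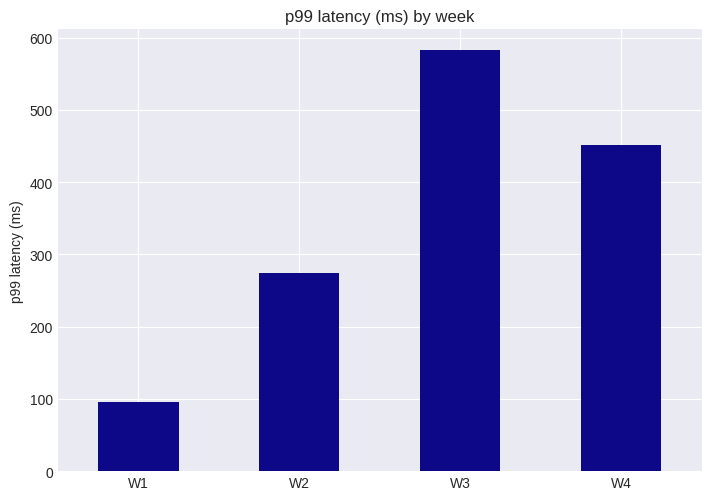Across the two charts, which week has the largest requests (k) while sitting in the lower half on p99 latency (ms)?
W1

Chart 2 median p99 latency (ms) ≈ 400; below-median weeks: W1, W2. Among those, W1 has the highest requests (k) (≈ 600).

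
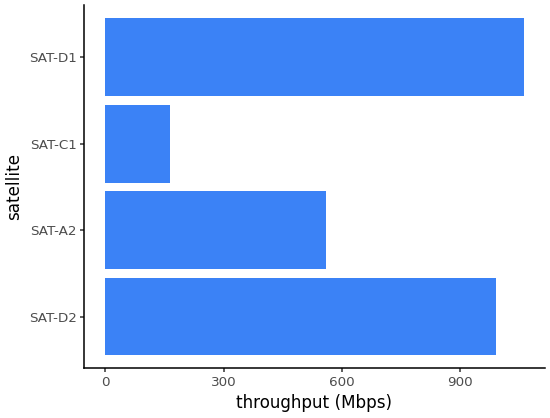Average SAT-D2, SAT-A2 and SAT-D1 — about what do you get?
(1000 + 600 + 1100) / 3 ≈ 900.

≈ 900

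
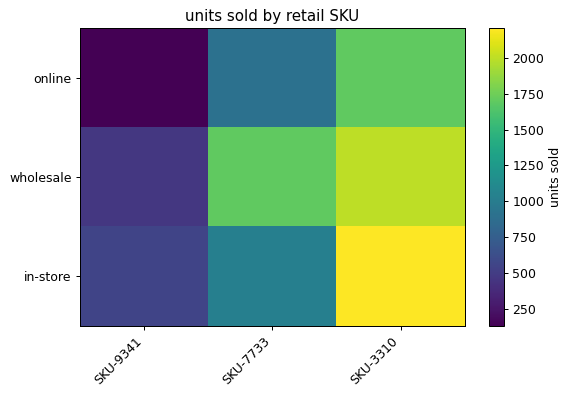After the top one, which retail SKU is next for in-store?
Top 3 for in-store: SKU-3310 ≈ 2200, SKU-7733 ≈ 1000, SKU-9341 ≈ 600.

SKU-7733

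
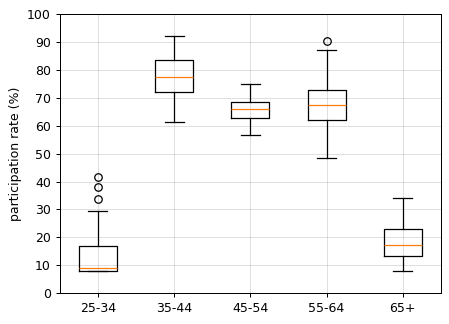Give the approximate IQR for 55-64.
≈ 10

Q3 ≈ 70, Q1 ≈ 60; IQR ≈ 10.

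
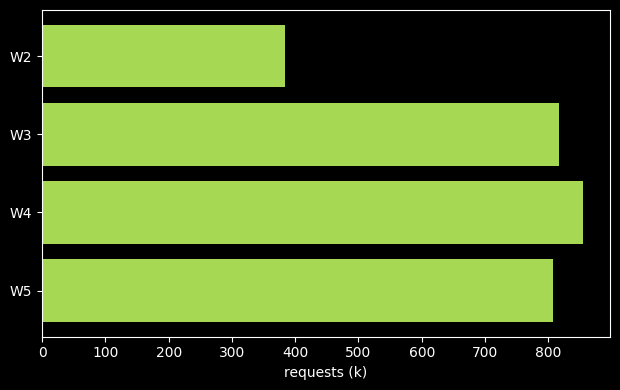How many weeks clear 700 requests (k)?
3

Above 700: W3, W4, W5.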